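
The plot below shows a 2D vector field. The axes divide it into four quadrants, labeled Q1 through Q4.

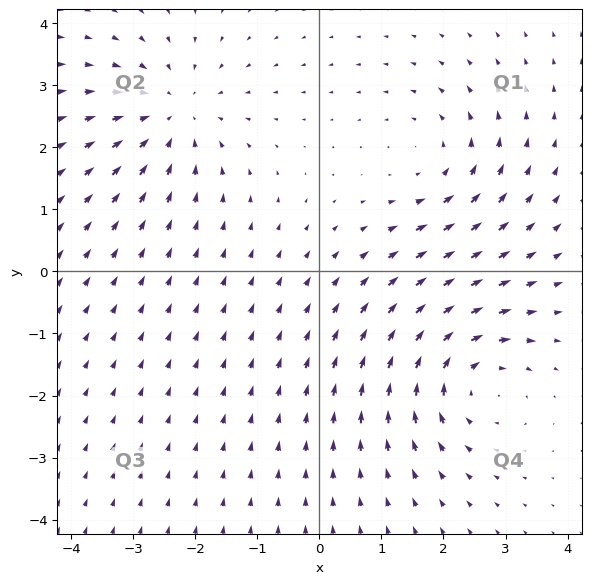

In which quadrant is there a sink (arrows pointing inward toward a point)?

Q2

The sink sits at approximately (-2.4, 2.5), which lies in quadrant Q2. The divergence there is about -4, negative as expected for a sink.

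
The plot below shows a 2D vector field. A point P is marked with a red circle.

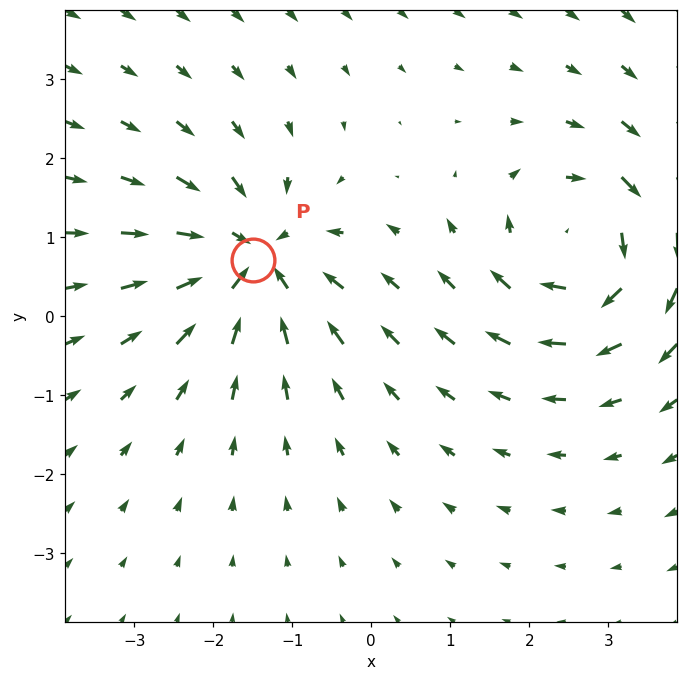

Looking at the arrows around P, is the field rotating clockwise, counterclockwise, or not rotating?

Near P at (-1.5, 0.7) the arrows show no circulation. The curl there is ≈0.

not rotating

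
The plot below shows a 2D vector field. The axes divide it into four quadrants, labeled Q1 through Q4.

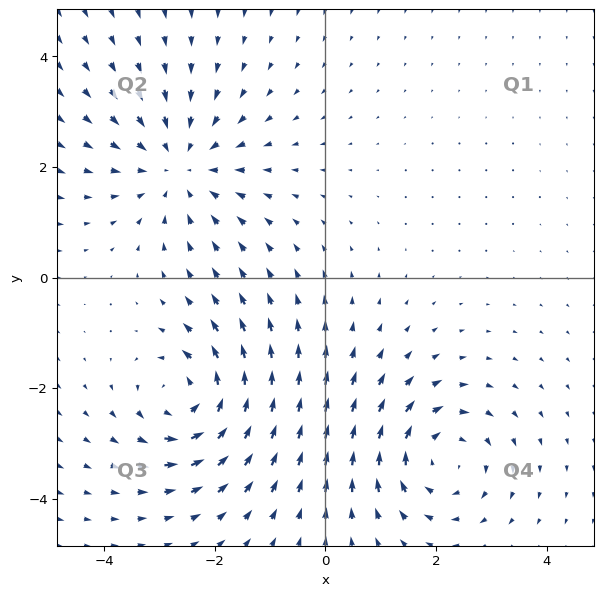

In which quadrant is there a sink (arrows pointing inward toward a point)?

Q2

The sink sits at approximately (-2.6, 2.0), which lies in quadrant Q2. The divergence there is about -4, negative as expected for a sink.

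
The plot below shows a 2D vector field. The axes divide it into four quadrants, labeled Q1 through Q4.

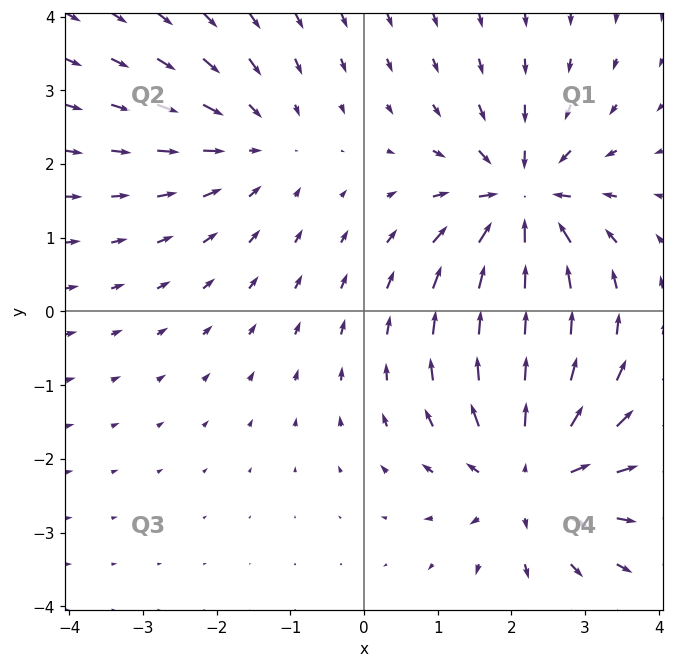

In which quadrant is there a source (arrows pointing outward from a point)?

Q4

The source sits at approximately (2.3, -2.2), which lies in quadrant Q4. The divergence there is about +5, positive as expected for a source.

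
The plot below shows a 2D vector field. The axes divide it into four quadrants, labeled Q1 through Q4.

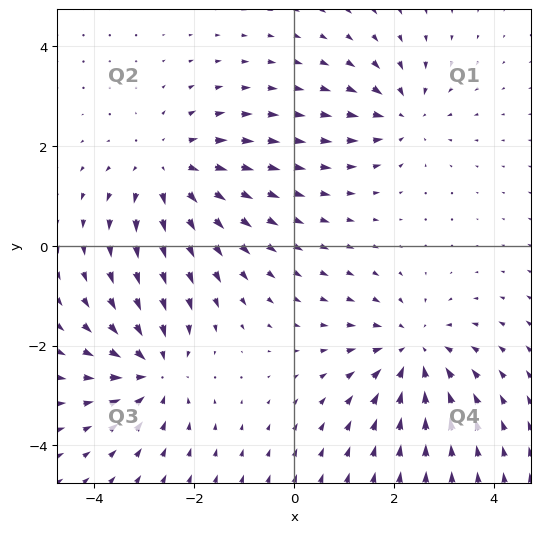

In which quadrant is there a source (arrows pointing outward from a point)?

Q2

The source sits at approximately (-2.5, 1.5), which lies in quadrant Q2. The divergence there is about +3, positive as expected for a source.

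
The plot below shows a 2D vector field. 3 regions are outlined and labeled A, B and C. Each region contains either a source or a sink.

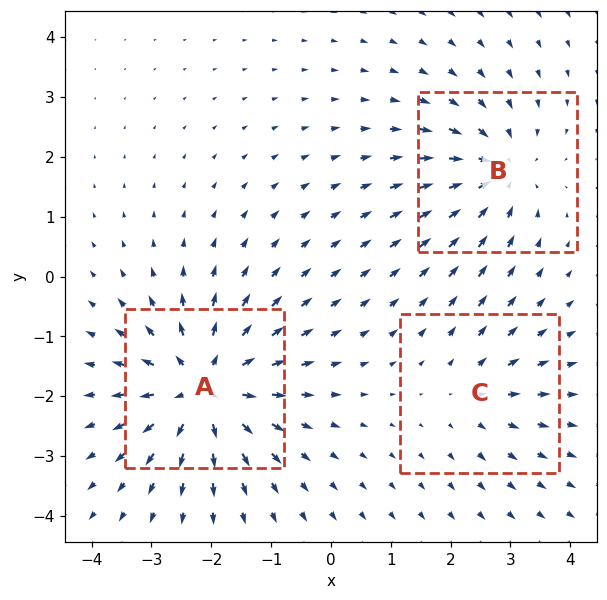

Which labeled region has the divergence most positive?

A

Divergence at each region's feature centre — A: about +5, B: about -4, C: about +2. Region A is most positive.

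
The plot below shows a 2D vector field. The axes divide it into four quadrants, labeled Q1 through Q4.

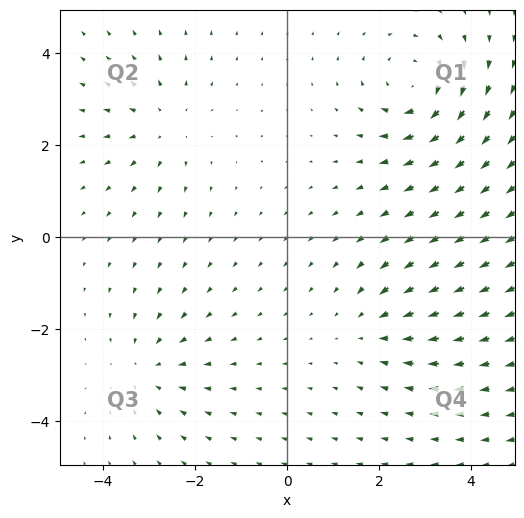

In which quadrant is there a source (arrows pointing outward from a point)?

The source sits at approximately (-2.7, 2.5), which lies in quadrant Q2. The divergence there is about +3, positive as expected for a source.

Q2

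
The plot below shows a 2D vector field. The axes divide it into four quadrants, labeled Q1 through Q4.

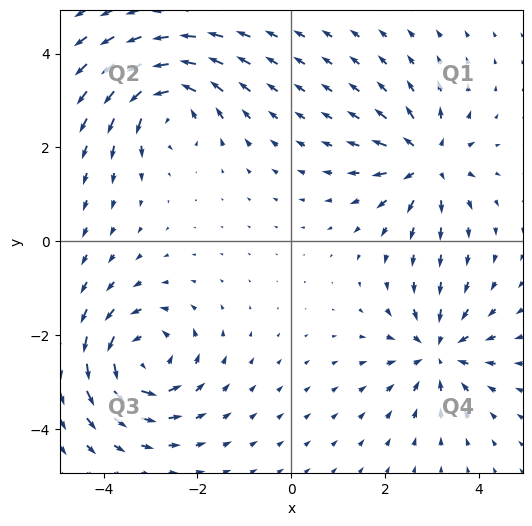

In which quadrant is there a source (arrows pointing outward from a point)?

The source sits at approximately (2.9, 1.7), which lies in quadrant Q1. The divergence there is about +4, positive as expected for a source.

Q1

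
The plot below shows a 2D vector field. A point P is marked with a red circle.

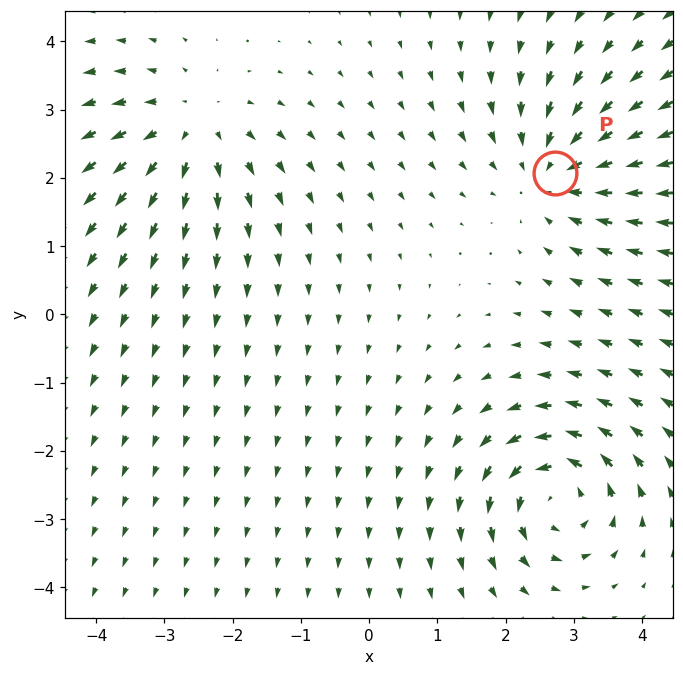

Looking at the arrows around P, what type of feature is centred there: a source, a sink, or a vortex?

At P (2.7, 2.1) the arrows converge inward. Divergence about -4, curl ≈0 — negative divergence with near-zero curl is a sink.

sink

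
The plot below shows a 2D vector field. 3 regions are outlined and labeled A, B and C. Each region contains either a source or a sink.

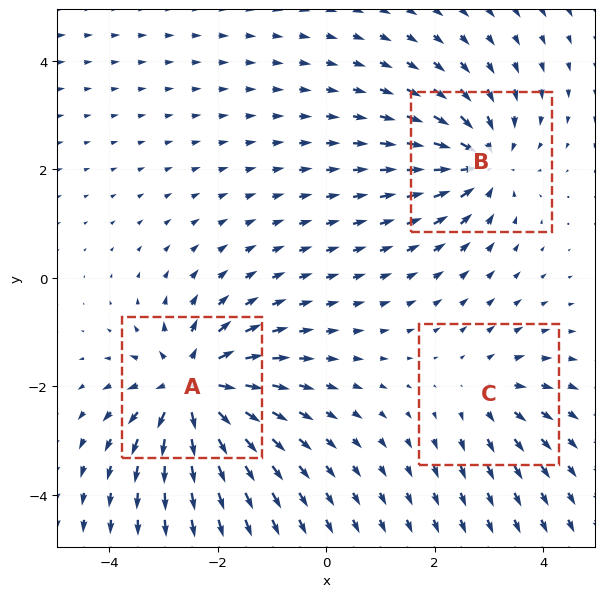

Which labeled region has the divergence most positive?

Divergence at each region's feature centre — A: about +6, B: about -4, C: about +2. Region A is most positive.

A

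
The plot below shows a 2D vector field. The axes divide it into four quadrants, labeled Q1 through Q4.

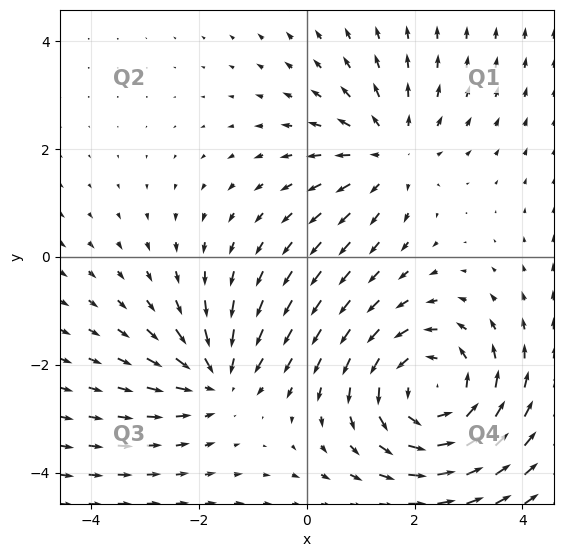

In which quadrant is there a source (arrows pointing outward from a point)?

The source sits at approximately (1.5, 1.9), which lies in quadrant Q1. The divergence there is about +3, positive as expected for a source.

Q1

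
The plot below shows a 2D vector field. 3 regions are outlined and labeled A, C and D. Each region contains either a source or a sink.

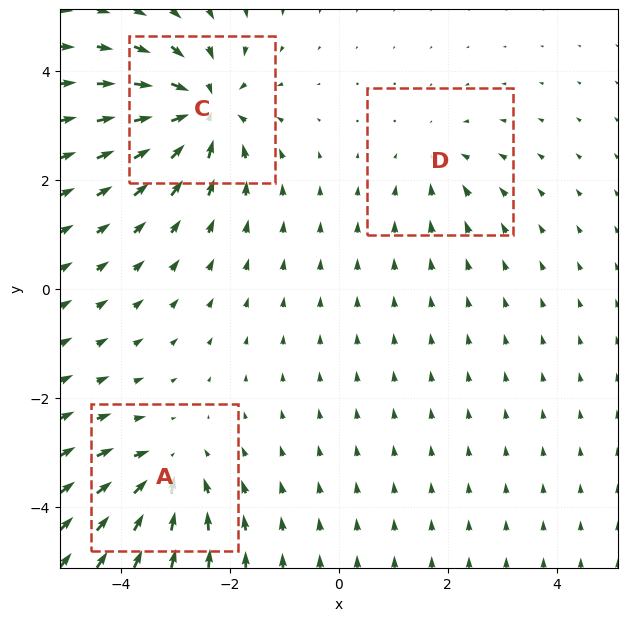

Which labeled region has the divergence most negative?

C

Divergence at each region's feature centre — A: about -4, C: about -5, D: about -2. Region C is most negative.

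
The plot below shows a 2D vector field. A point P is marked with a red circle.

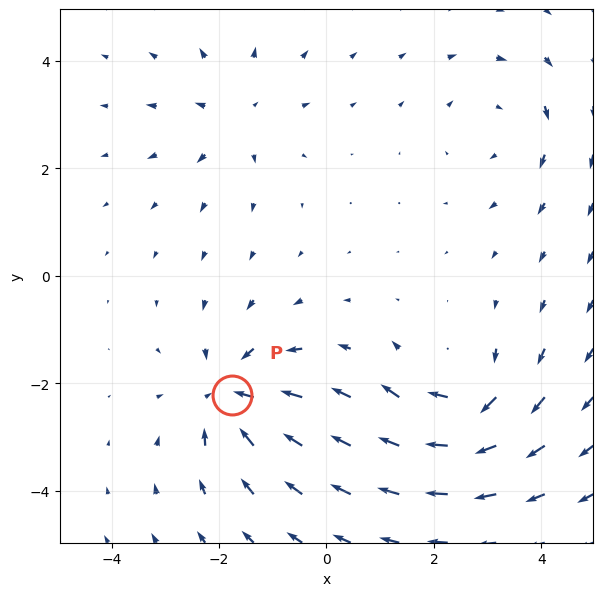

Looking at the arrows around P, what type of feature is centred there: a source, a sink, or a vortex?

At P (-1.8, -2.2) the arrows converge inward. Divergence about -5, curl ≈0 — negative divergence with near-zero curl is a sink.

sink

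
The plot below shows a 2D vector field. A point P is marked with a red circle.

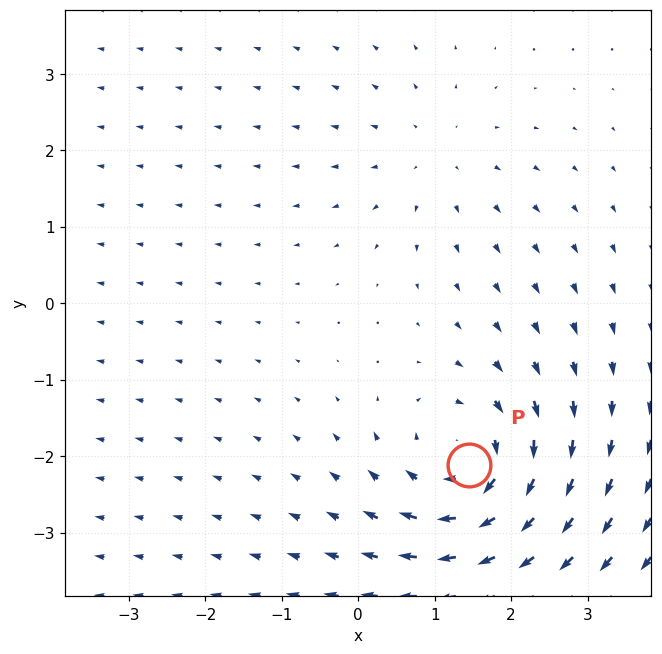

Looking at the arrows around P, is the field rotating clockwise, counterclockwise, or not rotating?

Near P at (1.5, -2.1) the arrows circulate clockwise. The curl (z-component) there is about -6; negative curl means clockwise rotation.

clockwise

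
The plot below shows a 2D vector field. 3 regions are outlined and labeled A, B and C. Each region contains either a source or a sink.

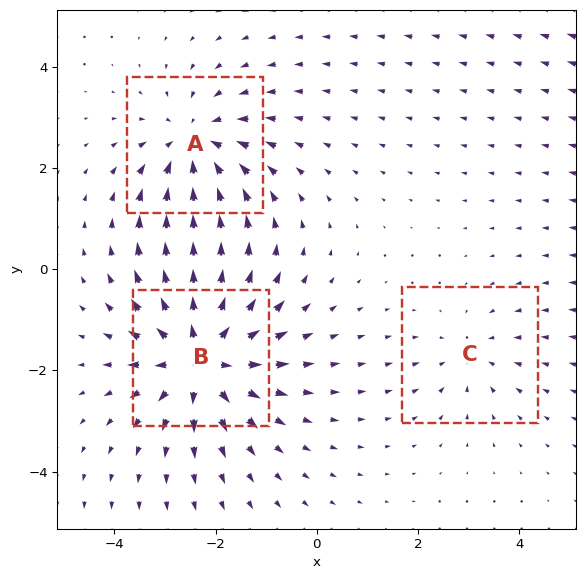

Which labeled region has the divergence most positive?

Divergence at each region's feature centre — A: about -3, B: about +5, C: about -2. Region B is most positive.

B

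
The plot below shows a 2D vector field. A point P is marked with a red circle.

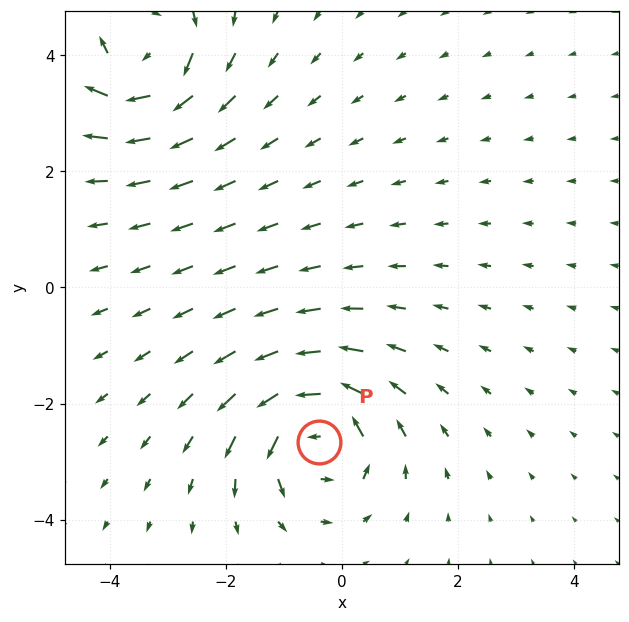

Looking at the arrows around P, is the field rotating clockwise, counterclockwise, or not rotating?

counterclockwise

Near P at (-0.4, -2.7) the arrows circulate counterclockwise. The curl (z-component) there is about +6; positive curl means counterclockwise rotation.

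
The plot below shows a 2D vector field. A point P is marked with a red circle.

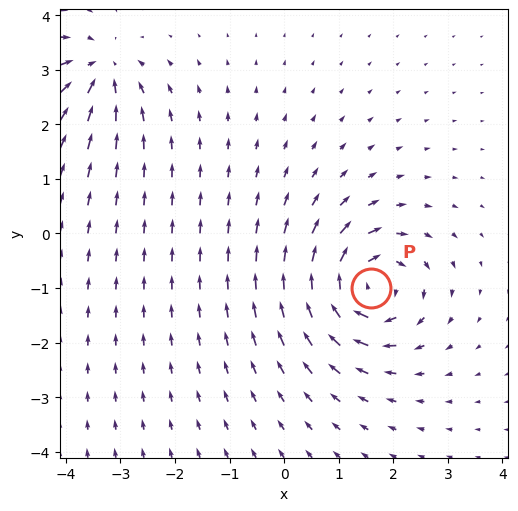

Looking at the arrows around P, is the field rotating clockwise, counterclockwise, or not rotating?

clockwise

Near P at (1.6, -1.0) the arrows circulate clockwise. The curl (z-component) there is about -7; negative curl means clockwise rotation.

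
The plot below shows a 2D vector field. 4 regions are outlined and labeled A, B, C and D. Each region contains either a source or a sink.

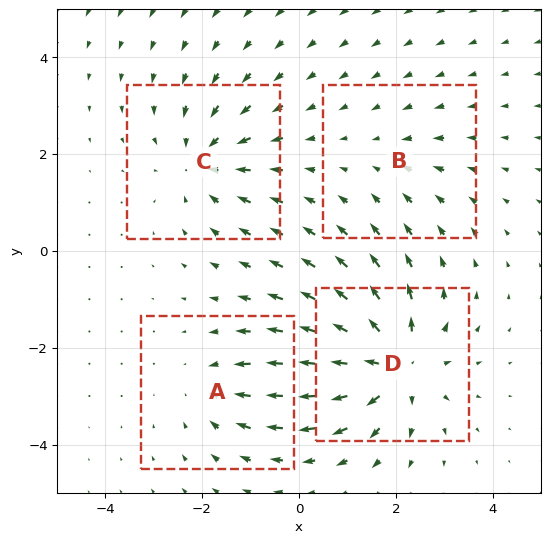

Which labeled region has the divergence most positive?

Divergence at each region's feature centre — A: about -3, B: about -2, C: about -4, D: about +6. Region D is most positive.

D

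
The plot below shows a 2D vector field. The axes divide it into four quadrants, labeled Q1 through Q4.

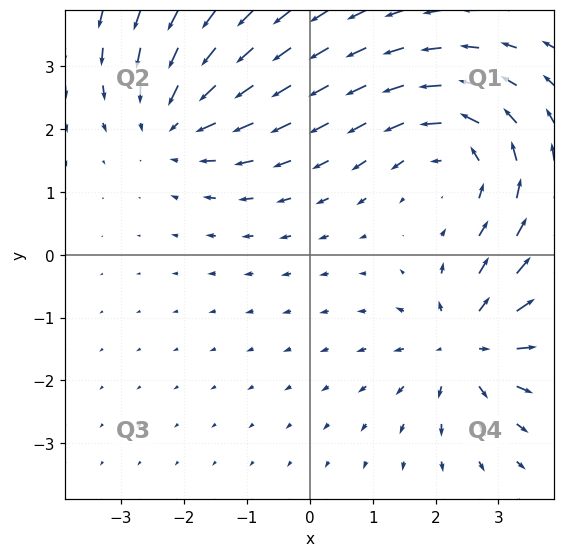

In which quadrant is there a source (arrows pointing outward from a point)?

The source sits at approximately (2.5, -1.4), which lies in quadrant Q4. The divergence there is about +3, positive as expected for a source.

Q4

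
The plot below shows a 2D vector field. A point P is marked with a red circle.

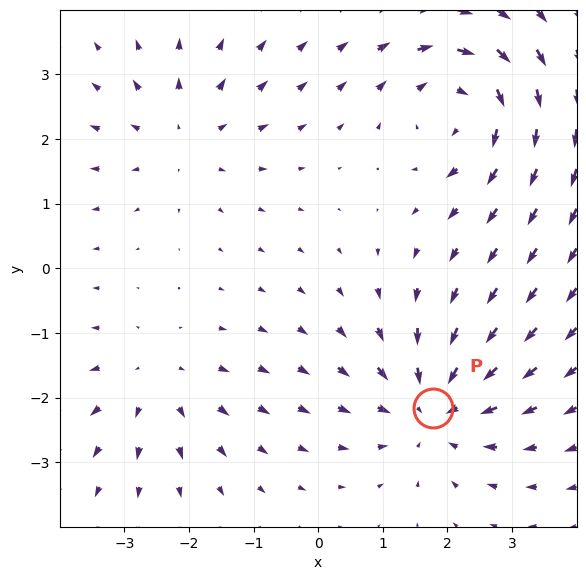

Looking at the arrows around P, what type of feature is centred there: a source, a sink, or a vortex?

sink

At P (1.8, -2.2) the arrows converge inward. Divergence about -5, curl ≈0 — negative divergence with near-zero curl is a sink.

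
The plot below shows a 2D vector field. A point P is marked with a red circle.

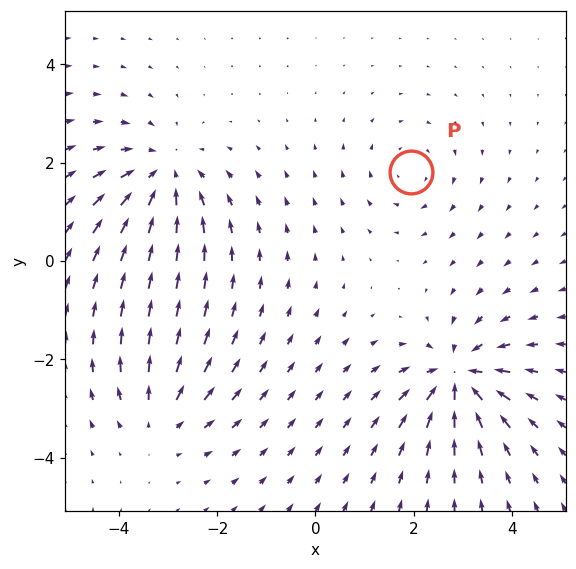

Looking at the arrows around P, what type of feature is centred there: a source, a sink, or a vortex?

At P (1.9, 1.8) the arrows circulate clockwise. Divergence ≈0, curl about -3 — near-zero divergence with nonzero curl is a vortex.

vortex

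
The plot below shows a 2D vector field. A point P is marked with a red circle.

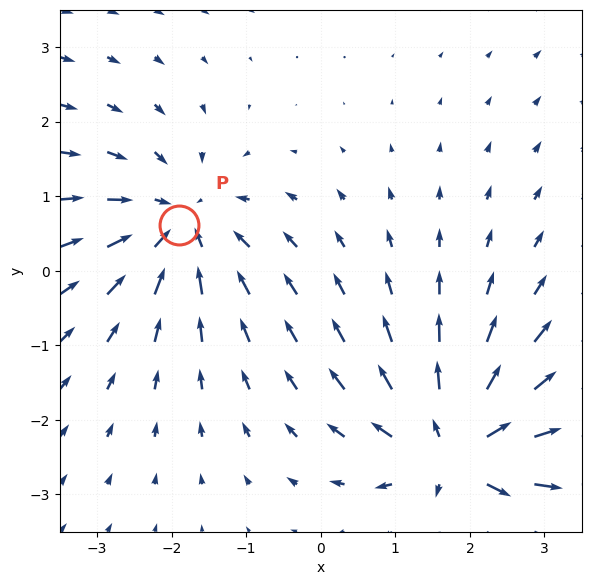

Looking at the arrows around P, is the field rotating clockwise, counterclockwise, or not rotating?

Near P at (-1.9, 0.6) the arrows show no circulation. The curl there is ≈0.

not rotating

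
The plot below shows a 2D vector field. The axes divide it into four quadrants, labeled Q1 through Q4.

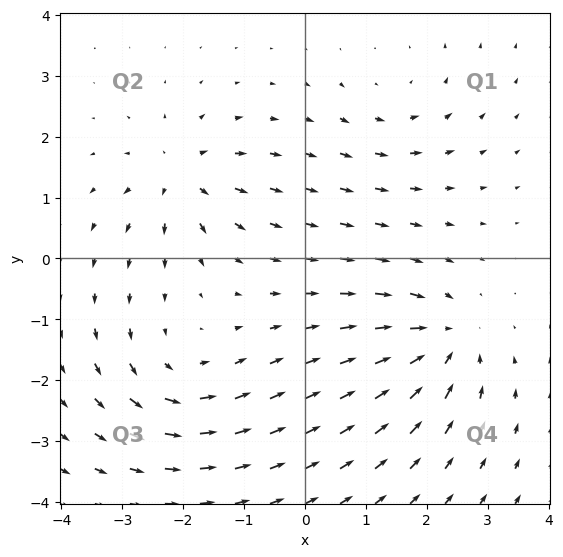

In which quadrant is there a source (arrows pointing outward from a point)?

Q2

The source sits at approximately (-2.0, 1.3), which lies in quadrant Q2. The divergence there is about +5, positive as expected for a source.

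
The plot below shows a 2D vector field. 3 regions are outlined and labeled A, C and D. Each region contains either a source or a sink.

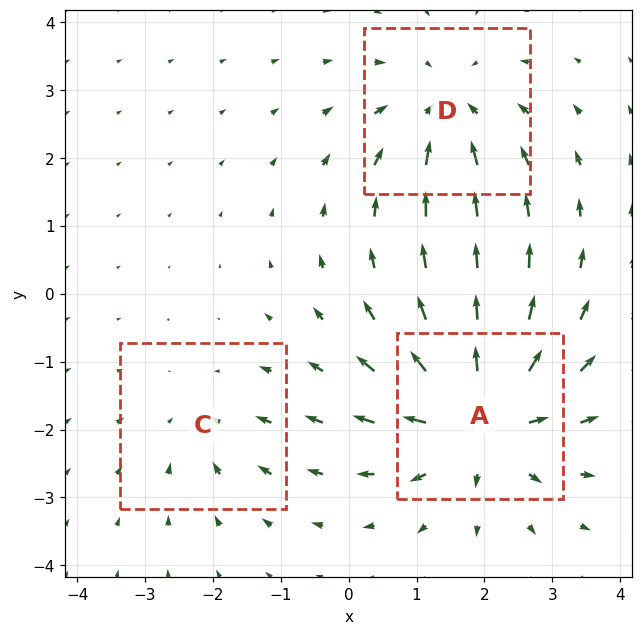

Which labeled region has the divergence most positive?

Divergence at each region's feature centre — A: about +5, C: about -2, D: about -3. Region A is most positive.

A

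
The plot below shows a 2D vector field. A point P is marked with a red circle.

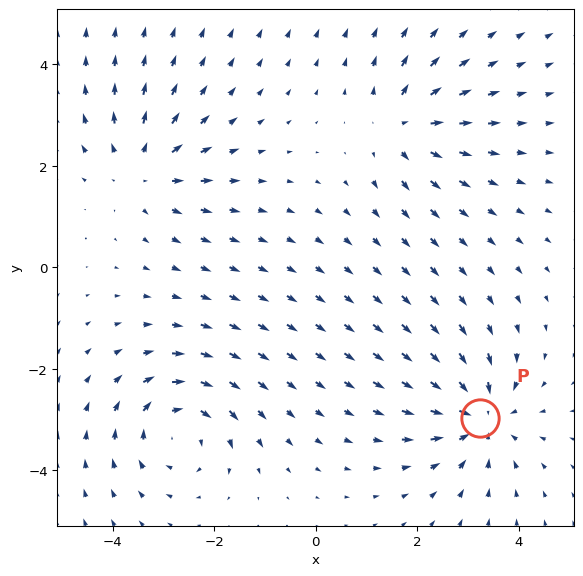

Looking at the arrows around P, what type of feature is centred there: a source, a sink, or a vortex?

At P (3.2, -3.0) the arrows converge inward. Divergence about -6, curl ≈0 — negative divergence with near-zero curl is a sink.

sink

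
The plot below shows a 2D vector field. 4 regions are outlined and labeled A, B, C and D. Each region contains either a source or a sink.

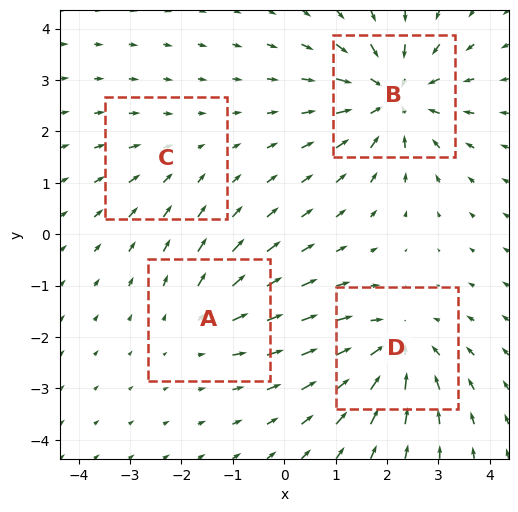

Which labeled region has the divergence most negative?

Divergence at each region's feature centre — A: about +3, B: about -6, C: about -2, D: about -5. Region B is most negative.

B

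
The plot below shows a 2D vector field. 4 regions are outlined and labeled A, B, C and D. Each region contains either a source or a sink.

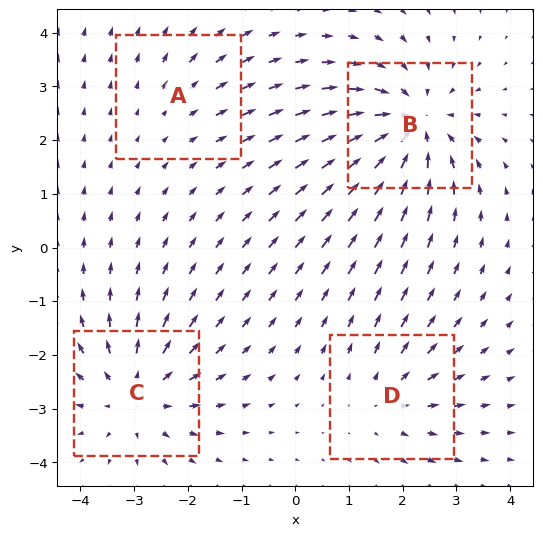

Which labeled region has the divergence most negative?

B

Divergence at each region's feature centre — A: about +2, B: about -6, C: about +5, D: about +3. Region B is most negative.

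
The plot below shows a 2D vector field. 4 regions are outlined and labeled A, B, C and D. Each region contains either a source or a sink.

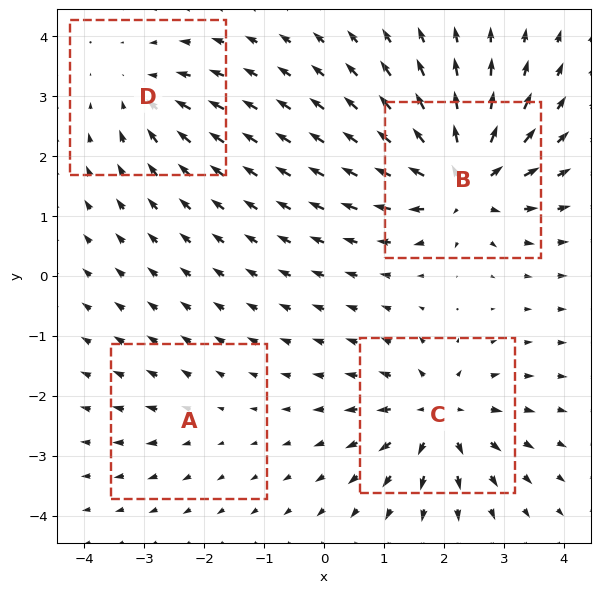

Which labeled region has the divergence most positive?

Divergence at each region's feature centre — A: about +2, B: about +9, C: about +7, D: about -4. Region B is most positive.

B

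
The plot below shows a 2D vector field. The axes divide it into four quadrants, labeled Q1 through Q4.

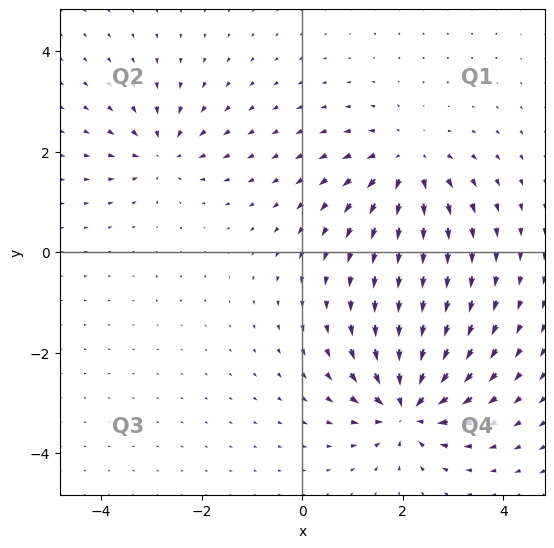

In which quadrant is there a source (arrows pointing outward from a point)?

Q1

The source sits at approximately (2.1, 1.8), which lies in quadrant Q1. The divergence there is about +4, positive as expected for a source.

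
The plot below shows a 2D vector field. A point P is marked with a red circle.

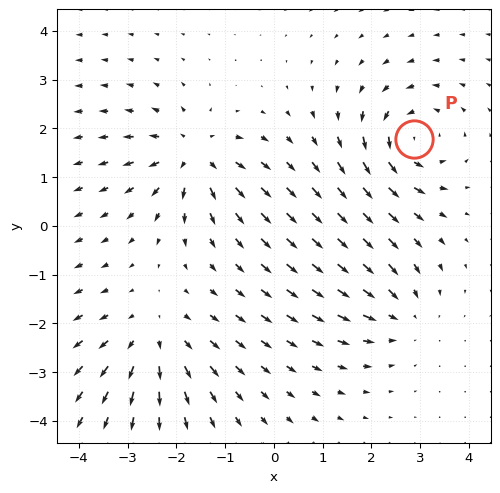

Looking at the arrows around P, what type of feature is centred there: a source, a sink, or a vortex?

vortex

At P (2.9, 1.8) the arrows circulate counterclockwise. Divergence ≈0, curl about +6 — near-zero divergence with nonzero curl is a vortex.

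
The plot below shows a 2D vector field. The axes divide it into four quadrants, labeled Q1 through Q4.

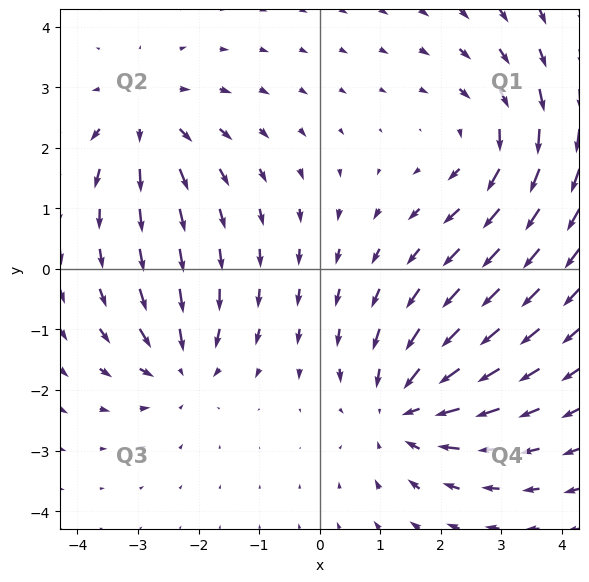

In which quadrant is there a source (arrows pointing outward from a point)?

The source sits at approximately (-2.9, 2.5), which lies in quadrant Q2. The divergence there is about +4, positive as expected for a source.

Q2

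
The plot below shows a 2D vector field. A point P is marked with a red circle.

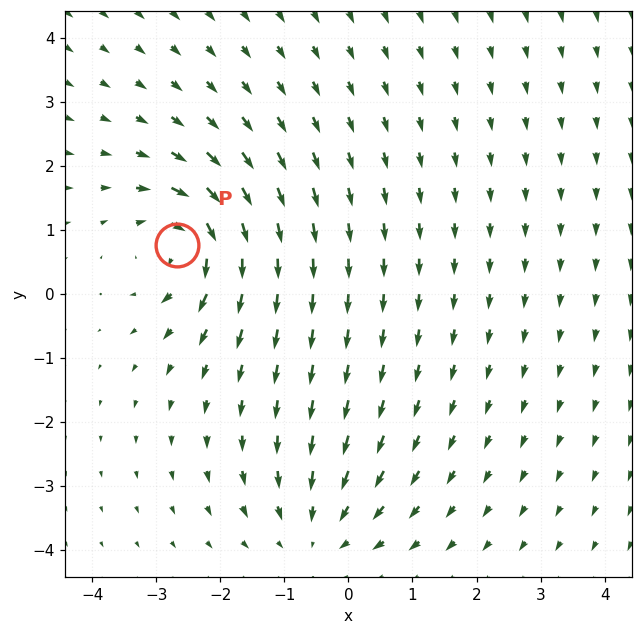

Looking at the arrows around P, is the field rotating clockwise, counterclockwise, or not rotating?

Near P at (-2.7, 0.8) the arrows circulate clockwise. The curl (z-component) there is about -4; negative curl means clockwise rotation.

clockwise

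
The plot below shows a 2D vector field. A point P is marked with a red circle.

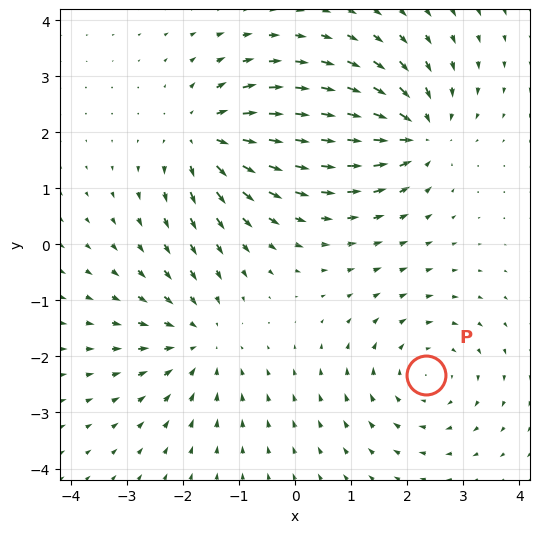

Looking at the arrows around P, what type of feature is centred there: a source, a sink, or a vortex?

At P (2.3, -2.3) the arrows circulate clockwise. Divergence ≈0, curl about -3 — near-zero divergence with nonzero curl is a vortex.

vortex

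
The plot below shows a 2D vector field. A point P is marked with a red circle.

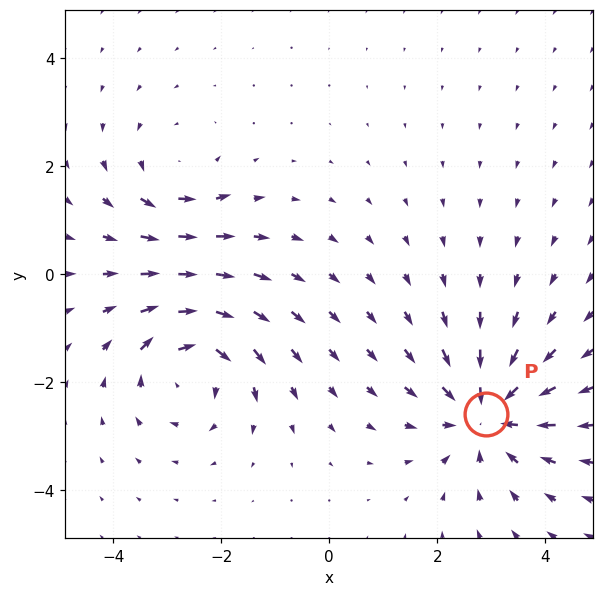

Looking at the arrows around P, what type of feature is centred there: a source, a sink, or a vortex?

At P (2.9, -2.6) the arrows converge inward. Divergence about -5, curl ≈0 — negative divergence with near-zero curl is a sink.

sink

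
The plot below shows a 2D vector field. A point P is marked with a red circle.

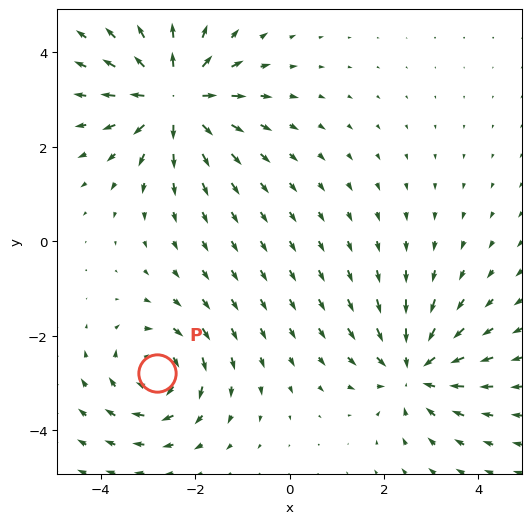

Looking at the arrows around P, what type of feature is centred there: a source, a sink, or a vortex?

vortex

At P (-2.8, -2.8) the arrows circulate clockwise. Divergence ≈0, curl about -4 — near-zero divergence with nonzero curl is a vortex.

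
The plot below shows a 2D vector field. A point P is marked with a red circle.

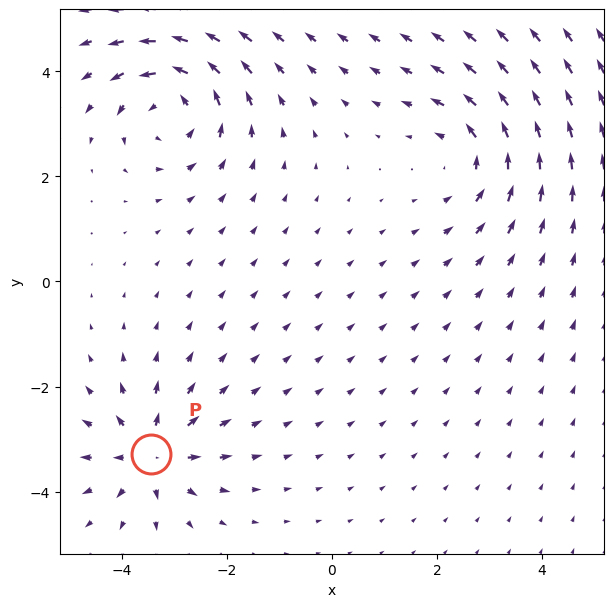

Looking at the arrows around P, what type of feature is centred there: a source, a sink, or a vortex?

source

At P (-3.4, -3.3) the arrows spread outward. Divergence about +5, curl ≈0 — positive divergence with near-zero curl is a source.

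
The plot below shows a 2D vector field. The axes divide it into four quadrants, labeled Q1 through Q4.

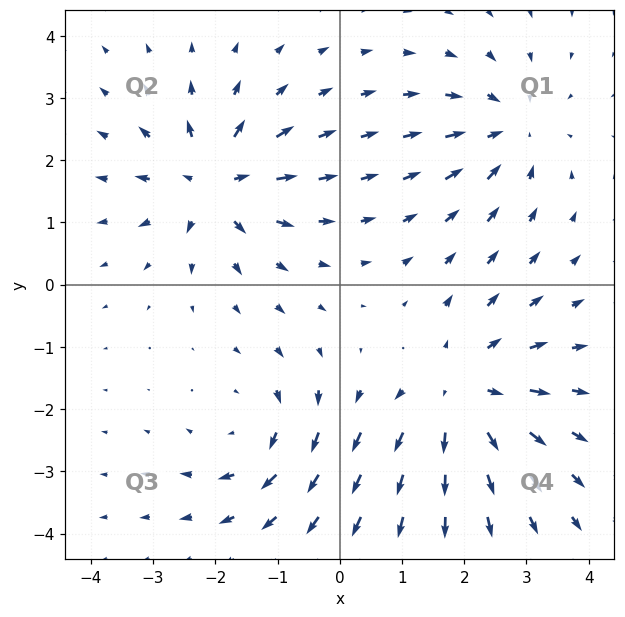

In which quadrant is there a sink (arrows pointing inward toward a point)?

Q1

The sink sits at approximately (2.7, 2.5), which lies in quadrant Q1. The divergence there is about -4, negative as expected for a sink.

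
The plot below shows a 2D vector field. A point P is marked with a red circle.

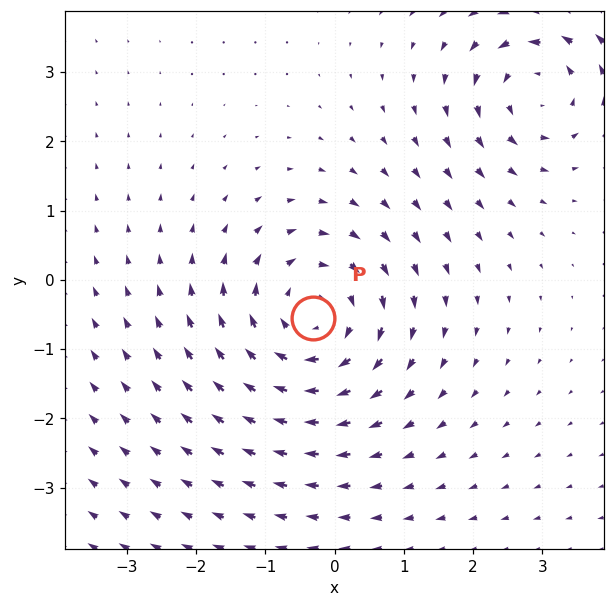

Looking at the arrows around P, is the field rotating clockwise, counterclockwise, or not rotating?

Near P at (-0.3, -0.5) the arrows circulate clockwise. The curl (z-component) there is about -4; negative curl means clockwise rotation.

clockwise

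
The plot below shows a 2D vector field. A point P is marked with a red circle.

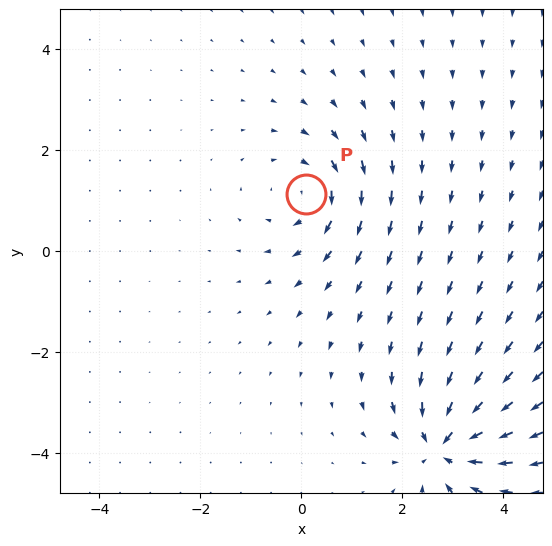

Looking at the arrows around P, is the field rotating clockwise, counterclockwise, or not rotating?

Near P at (0.1, 1.1) the arrows circulate clockwise. The curl (z-component) there is about -4; negative curl means clockwise rotation.

clockwise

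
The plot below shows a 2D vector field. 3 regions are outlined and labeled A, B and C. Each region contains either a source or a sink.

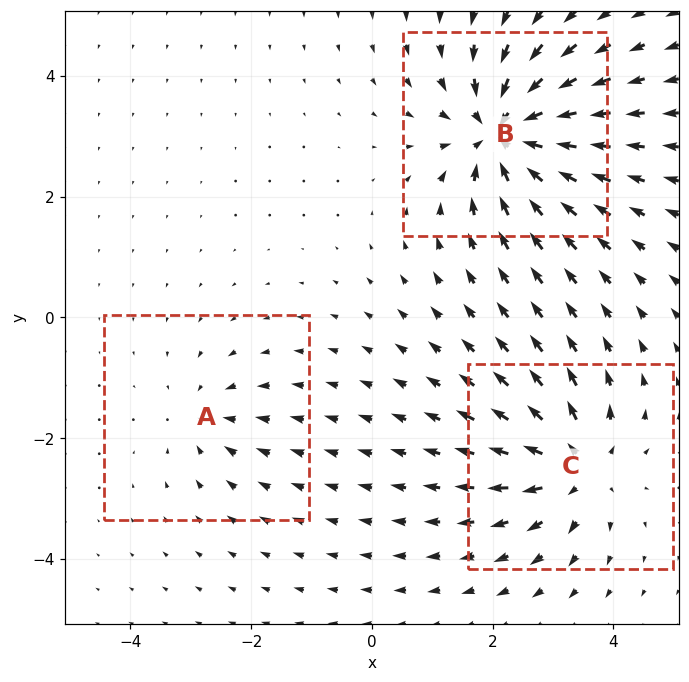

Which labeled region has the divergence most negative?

B

Divergence at each region's feature centre — A: about -2, B: about -6, C: about +4. Region B is most negative.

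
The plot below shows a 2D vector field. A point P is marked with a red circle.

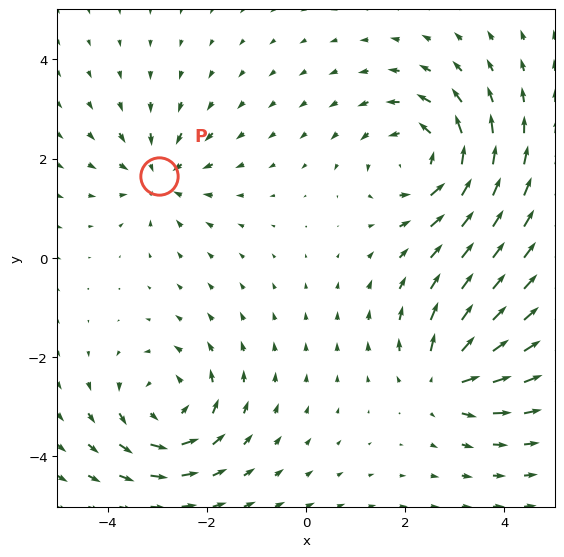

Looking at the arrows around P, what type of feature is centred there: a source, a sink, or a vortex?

sink

At P (-3.0, 1.7) the arrows converge inward. Divergence about -4, curl ≈0 — negative divergence with near-zero curl is a sink.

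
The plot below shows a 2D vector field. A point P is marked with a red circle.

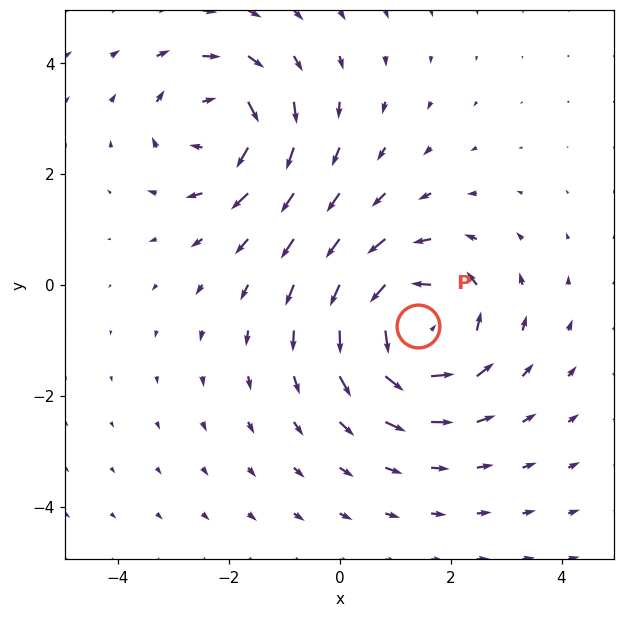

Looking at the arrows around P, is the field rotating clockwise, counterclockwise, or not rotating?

counterclockwise

Near P at (1.4, -0.8) the arrows circulate counterclockwise. The curl (z-component) there is about +4; positive curl means counterclockwise rotation.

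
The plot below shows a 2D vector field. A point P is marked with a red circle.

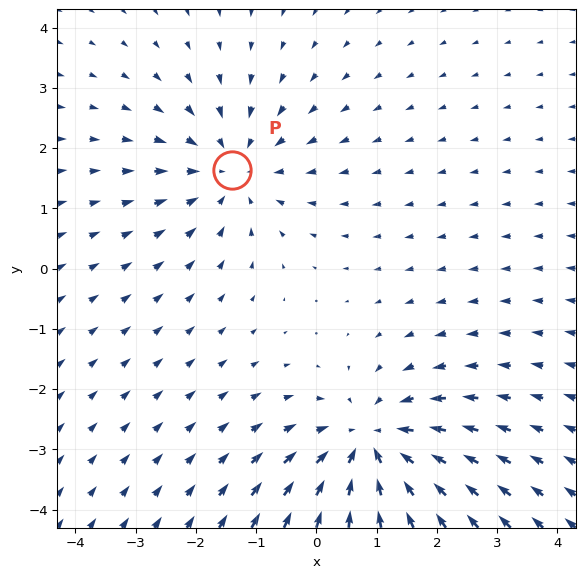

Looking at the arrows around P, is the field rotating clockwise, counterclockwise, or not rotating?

Near P at (-1.4, 1.6) the arrows show no circulation. The curl there is ≈0.

not rotating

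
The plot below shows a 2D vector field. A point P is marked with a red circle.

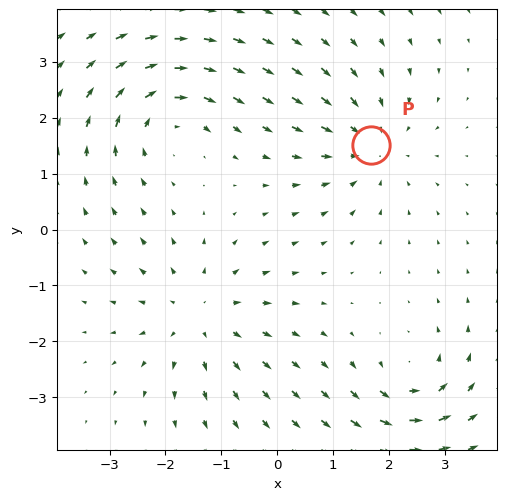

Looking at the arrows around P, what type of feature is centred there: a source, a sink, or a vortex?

At P (1.7, 1.5) the arrows converge inward. Divergence about -3, curl ≈0 — negative divergence with near-zero curl is a sink.

sink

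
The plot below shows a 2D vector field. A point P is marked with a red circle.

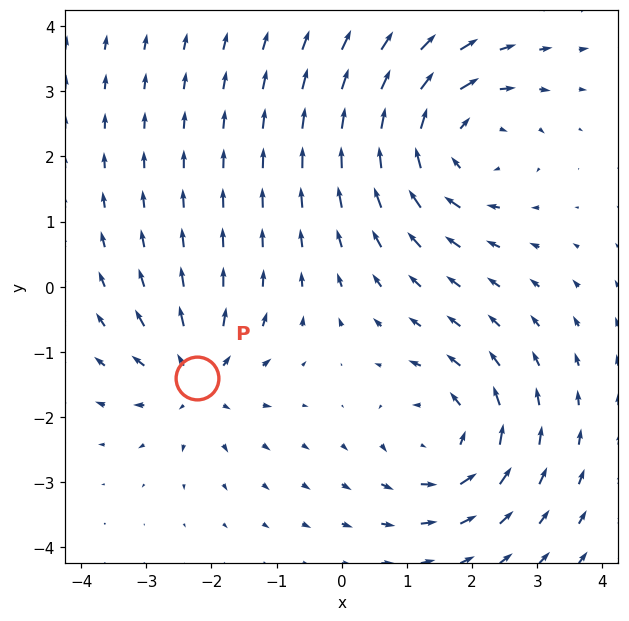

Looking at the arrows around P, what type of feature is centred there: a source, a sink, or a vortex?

At P (-2.2, -1.4) the arrows spread outward. Divergence about +4, curl ≈0 — positive divergence with near-zero curl is a source.

source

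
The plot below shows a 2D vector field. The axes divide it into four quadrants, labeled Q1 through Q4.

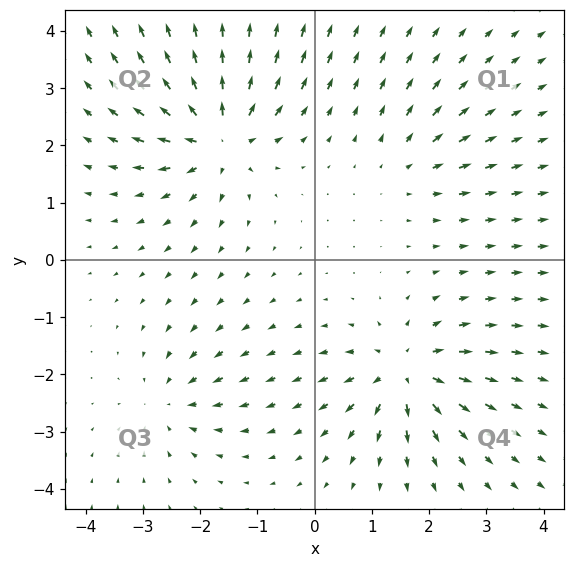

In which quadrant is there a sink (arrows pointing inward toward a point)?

The sink sits at approximately (-2.5, -2.5), which lies in quadrant Q3. The divergence there is about -4, negative as expected for a sink.

Q3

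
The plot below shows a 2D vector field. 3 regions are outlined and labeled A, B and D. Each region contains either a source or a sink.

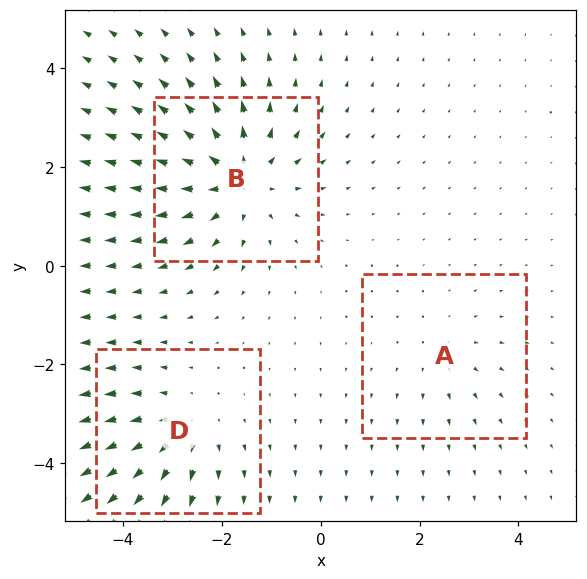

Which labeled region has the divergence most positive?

B

Divergence at each region's feature centre — A: about +2, B: about +5, D: about +3. Region B is most positive.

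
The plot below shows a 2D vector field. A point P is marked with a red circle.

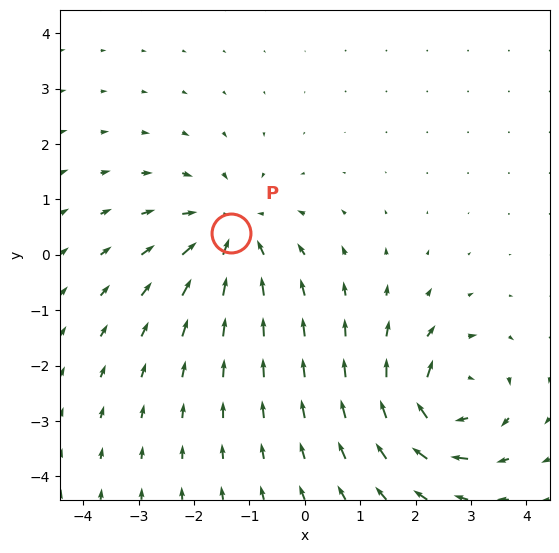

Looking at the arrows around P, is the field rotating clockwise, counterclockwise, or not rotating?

Near P at (-1.3, 0.4) the arrows show no circulation. The curl there is ≈0.

not rotating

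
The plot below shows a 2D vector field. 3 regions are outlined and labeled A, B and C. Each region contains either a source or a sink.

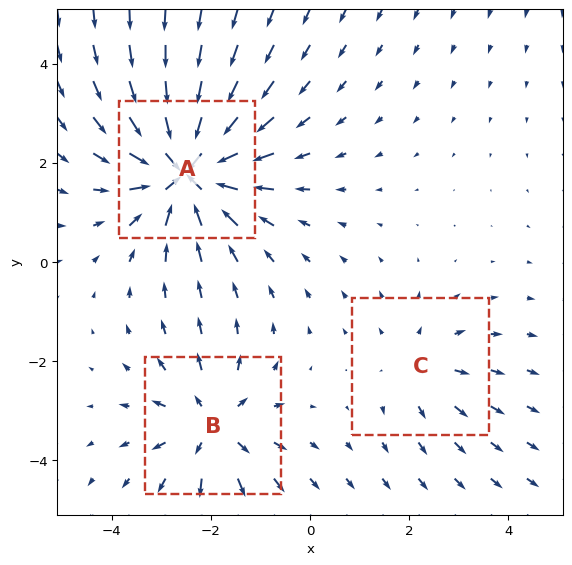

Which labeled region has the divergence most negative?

A

Divergence at each region's feature centre — A: about -6, B: about +3, C: about +2. Region A is most negative.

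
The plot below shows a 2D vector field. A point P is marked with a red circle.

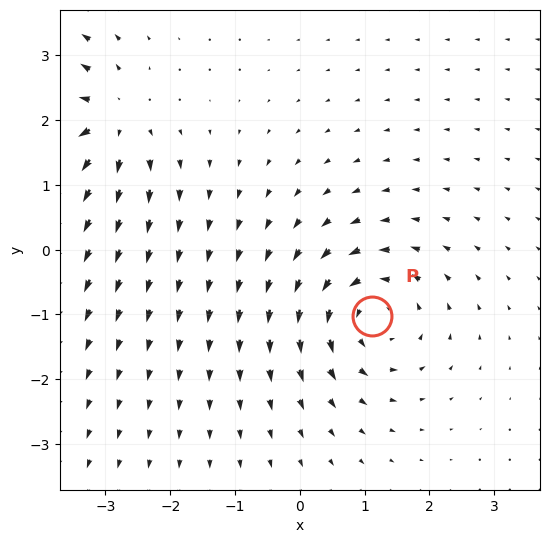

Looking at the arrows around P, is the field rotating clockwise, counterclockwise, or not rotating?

counterclockwise

Near P at (1.1, -1.0) the arrows circulate counterclockwise. The curl (z-component) there is about +6; positive curl means counterclockwise rotation.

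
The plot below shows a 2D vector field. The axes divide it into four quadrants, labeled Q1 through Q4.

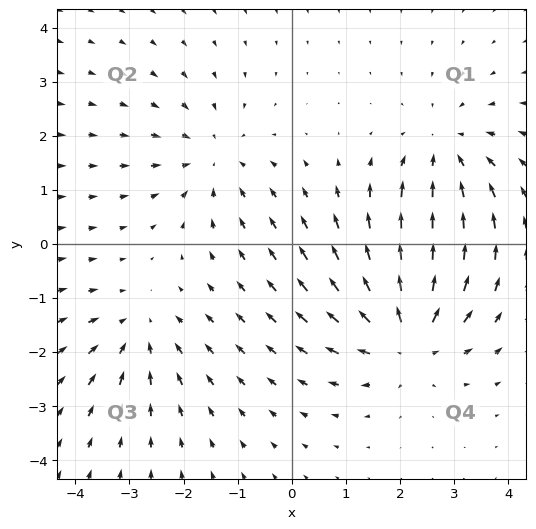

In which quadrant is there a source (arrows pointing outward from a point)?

Q4

The source sits at approximately (2.1, -1.7), which lies in quadrant Q4. The divergence there is about +5, positive as expected for a source.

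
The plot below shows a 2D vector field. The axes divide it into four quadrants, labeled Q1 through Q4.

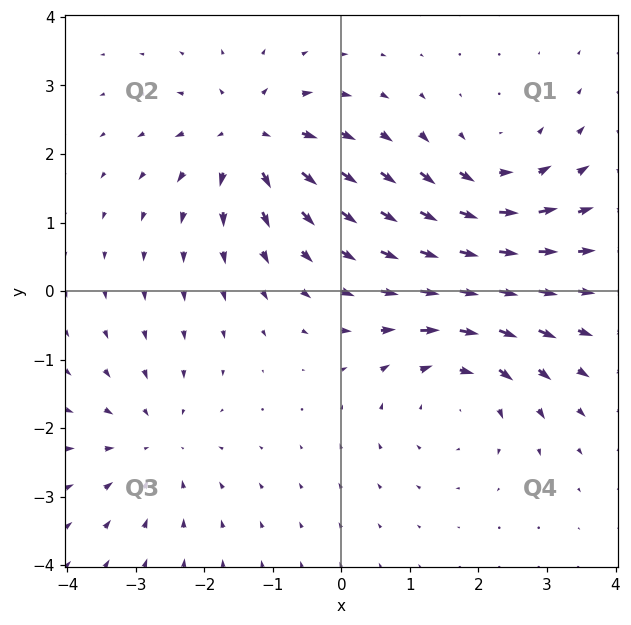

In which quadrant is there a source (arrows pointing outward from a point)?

The source sits at approximately (-1.3, 2.2), which lies in quadrant Q2. The divergence there is about +4, positive as expected for a source.

Q2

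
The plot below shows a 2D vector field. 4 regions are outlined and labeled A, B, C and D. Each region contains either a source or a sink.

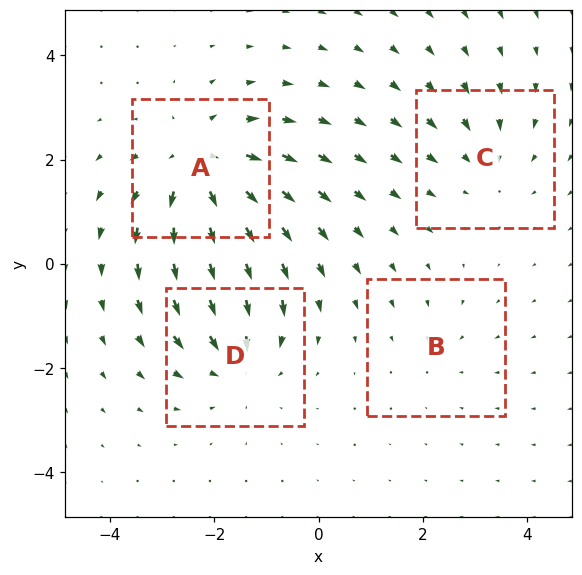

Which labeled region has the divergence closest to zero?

B

Divergence at each region's feature centre — A: about +6, B: about -2, C: about -3, D: about -4. Region B is closest to zero.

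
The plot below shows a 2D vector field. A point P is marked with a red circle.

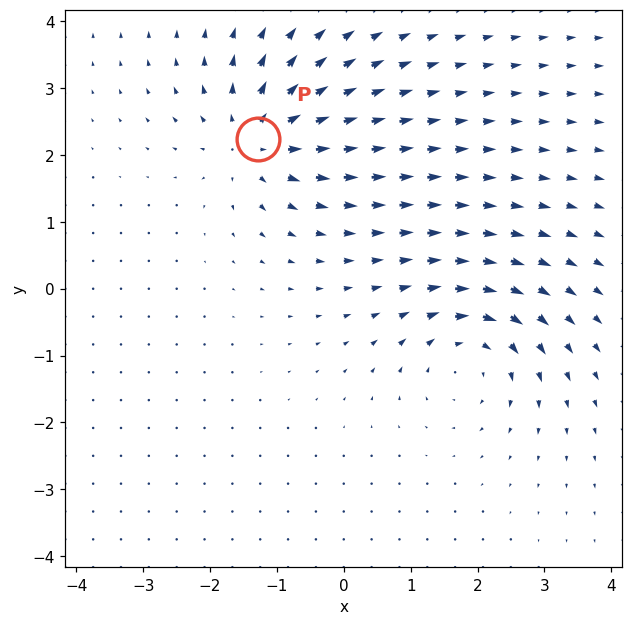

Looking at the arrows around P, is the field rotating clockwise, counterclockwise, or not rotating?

Near P at (-1.3, 2.2) the arrows show no circulation. The curl there is ≈0.

not rotating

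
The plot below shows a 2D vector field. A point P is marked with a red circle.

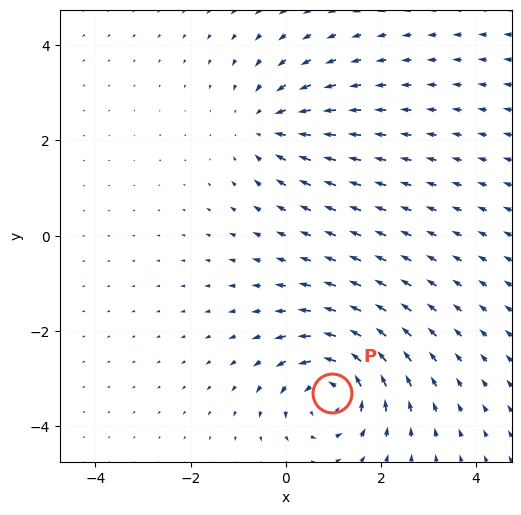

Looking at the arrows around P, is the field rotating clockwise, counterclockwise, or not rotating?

counterclockwise

Near P at (1.0, -3.3) the arrows circulate counterclockwise. The curl (z-component) there is about +6; positive curl means counterclockwise rotation.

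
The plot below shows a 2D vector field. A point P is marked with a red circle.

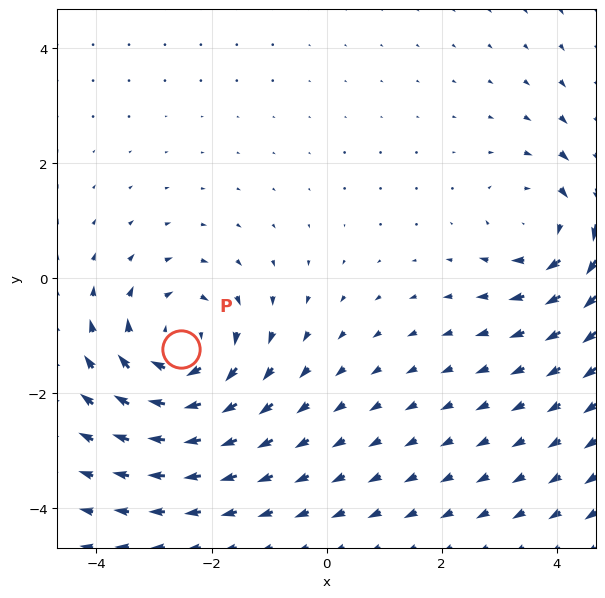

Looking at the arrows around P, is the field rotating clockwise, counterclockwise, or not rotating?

clockwise

Near P at (-2.5, -1.2) the arrows circulate clockwise. The curl (z-component) there is about -4; negative curl means clockwise rotation.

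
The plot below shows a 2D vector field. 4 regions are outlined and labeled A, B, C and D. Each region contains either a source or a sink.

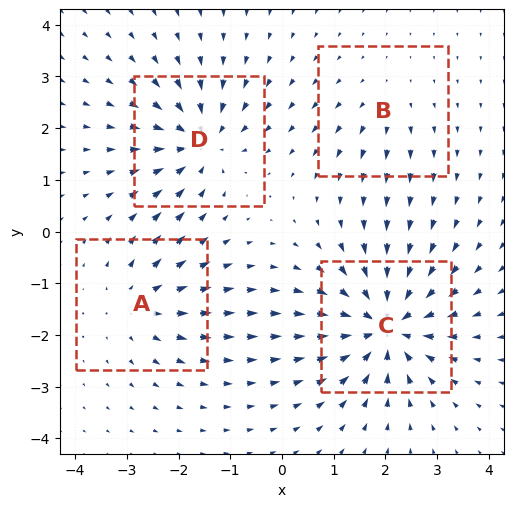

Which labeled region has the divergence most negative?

Divergence at each region's feature centre — A: about +4, B: about +2, C: about -8, D: about -6. Region C is most negative.

C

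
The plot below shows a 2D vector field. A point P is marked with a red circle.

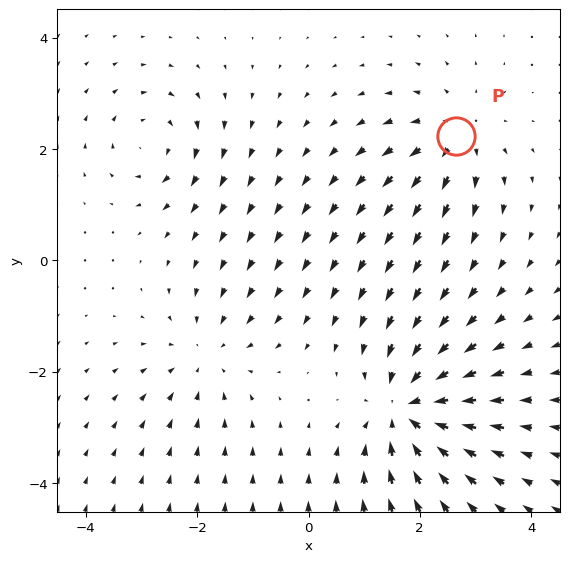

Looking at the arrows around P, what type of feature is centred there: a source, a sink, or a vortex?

source

At P (2.7, 2.2) the arrows spread outward. Divergence about +4, curl ≈0 — positive divergence with near-zero curl is a source.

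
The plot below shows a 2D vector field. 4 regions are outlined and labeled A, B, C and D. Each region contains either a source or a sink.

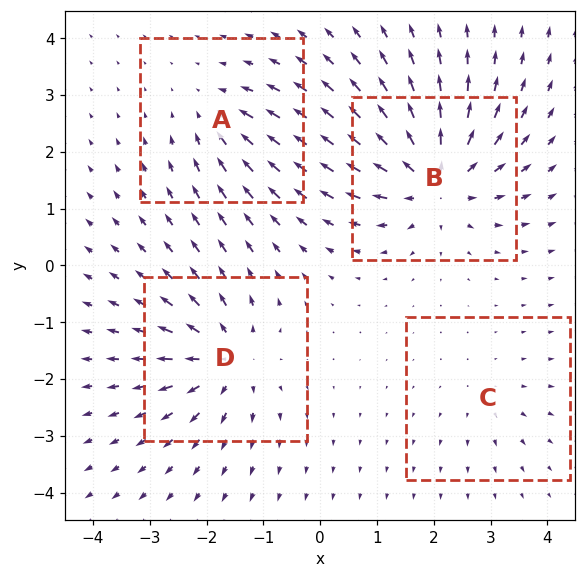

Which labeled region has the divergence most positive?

Divergence at each region's feature centre — A: about -4, B: about +8, C: about +2, D: about +6. Region B is most positive.

B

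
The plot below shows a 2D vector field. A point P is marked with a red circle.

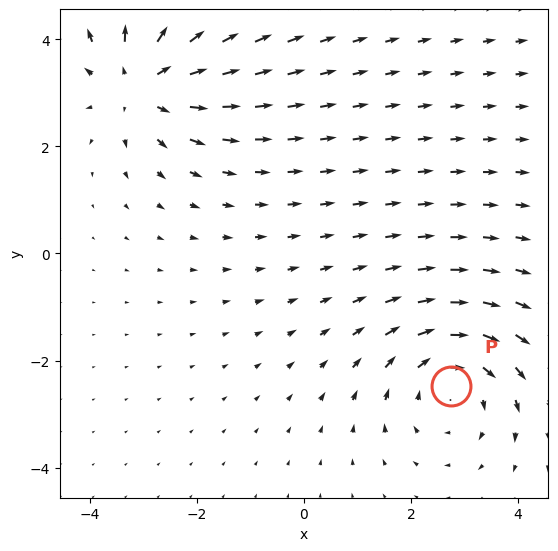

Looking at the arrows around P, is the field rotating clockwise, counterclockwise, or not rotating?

Near P at (2.7, -2.5) the arrows circulate clockwise. The curl (z-component) there is about -4; negative curl means clockwise rotation.

clockwise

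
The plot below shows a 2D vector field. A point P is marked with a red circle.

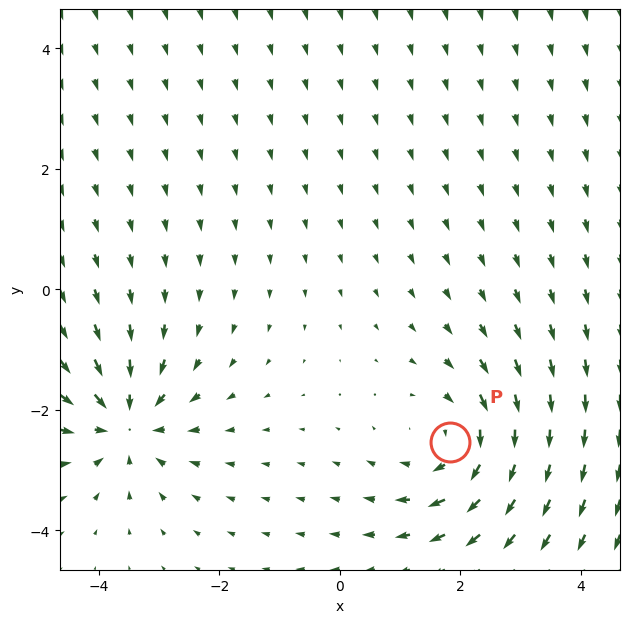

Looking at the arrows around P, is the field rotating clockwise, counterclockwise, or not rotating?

clockwise

Near P at (1.8, -2.5) the arrows circulate clockwise. The curl (z-component) there is about -2; negative curl means clockwise rotation.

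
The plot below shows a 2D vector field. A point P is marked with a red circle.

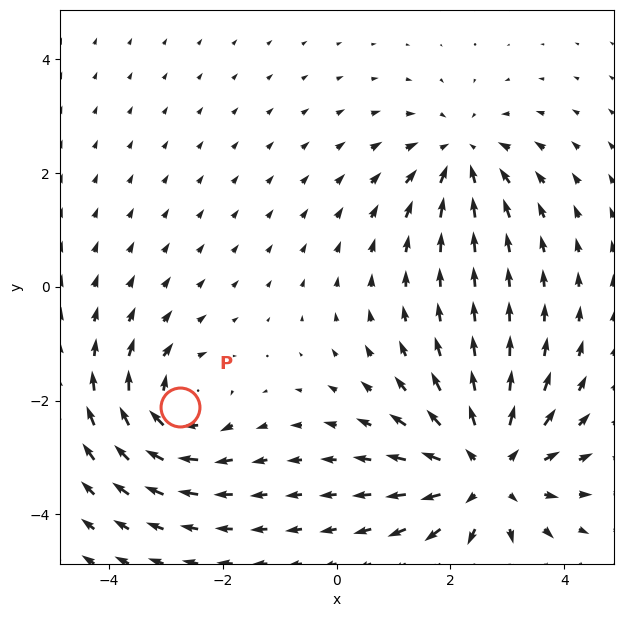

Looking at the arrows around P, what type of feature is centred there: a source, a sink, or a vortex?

At P (-2.7, -2.1) the arrows circulate clockwise. Divergence ≈0, curl about -4 — near-zero divergence with nonzero curl is a vortex.

vortex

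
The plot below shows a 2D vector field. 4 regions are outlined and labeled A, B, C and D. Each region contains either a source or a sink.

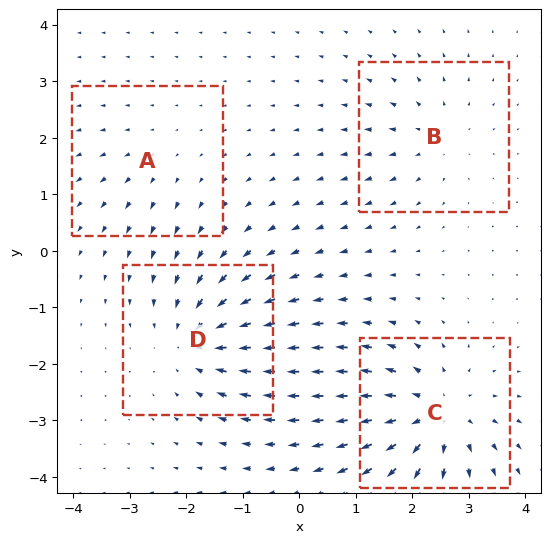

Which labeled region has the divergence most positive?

C

Divergence at each region's feature centre — A: about +2, B: about +4, C: about +7, D: about -5. Region C is most positive.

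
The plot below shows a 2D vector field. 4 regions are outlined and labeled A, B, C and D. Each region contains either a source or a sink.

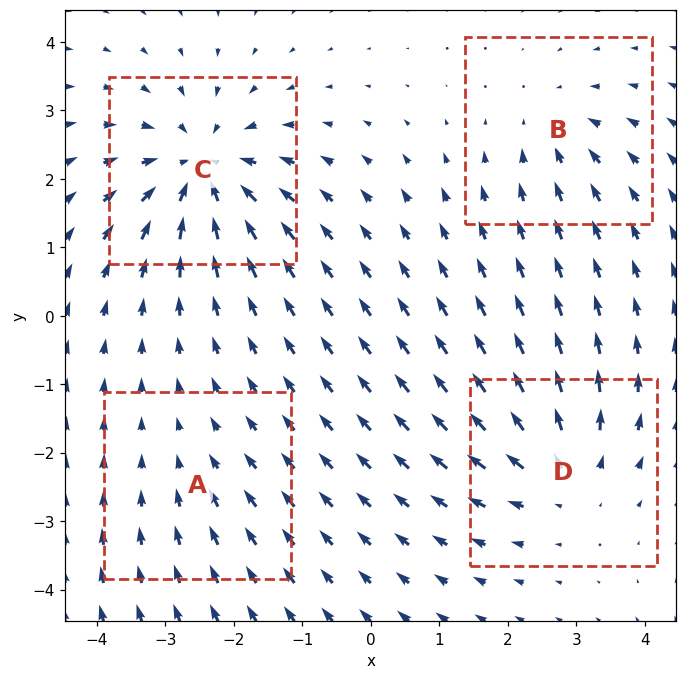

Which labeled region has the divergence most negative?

C

Divergence at each region's feature centre — A: about -2, B: about -4, C: about -7, D: about +5. Region C is most negative.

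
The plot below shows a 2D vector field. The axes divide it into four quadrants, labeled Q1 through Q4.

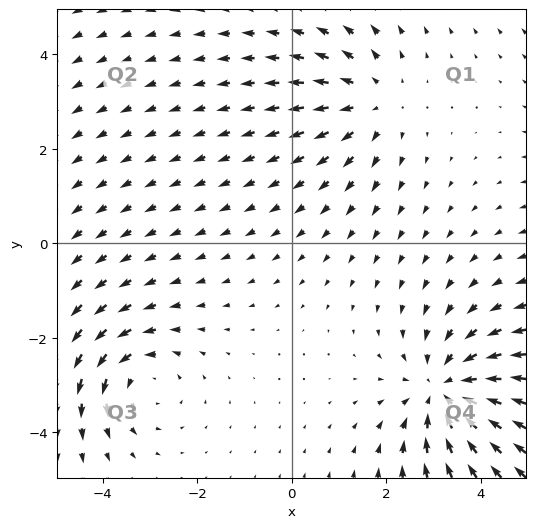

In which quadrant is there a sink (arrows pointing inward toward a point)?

Q4

The sink sits at approximately (3.3, -3.1), which lies in quadrant Q4. The divergence there is about -4, negative as expected for a sink.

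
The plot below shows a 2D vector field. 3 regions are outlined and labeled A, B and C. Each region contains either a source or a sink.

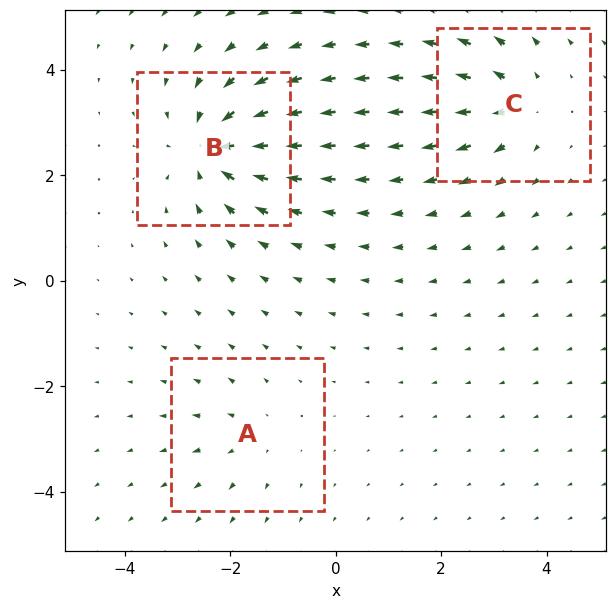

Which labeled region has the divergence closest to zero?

A

Divergence at each region's feature centre — A: about +2, B: about -6, C: about +4. Region A is closest to zero.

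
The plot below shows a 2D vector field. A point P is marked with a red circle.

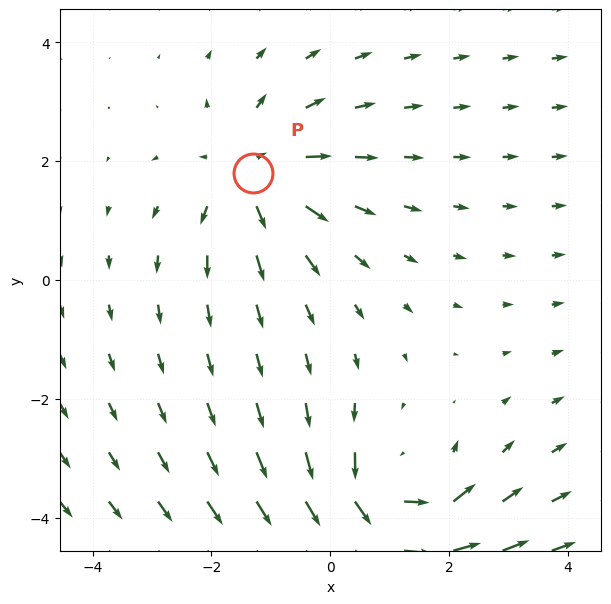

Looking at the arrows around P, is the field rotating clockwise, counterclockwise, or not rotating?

Near P at (-1.3, 1.8) the arrows show no circulation. The curl there is ≈0.

not rotating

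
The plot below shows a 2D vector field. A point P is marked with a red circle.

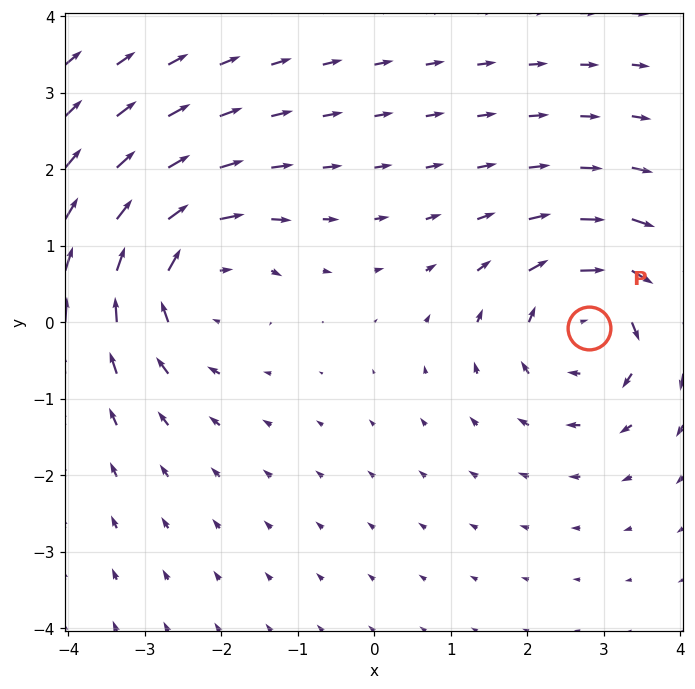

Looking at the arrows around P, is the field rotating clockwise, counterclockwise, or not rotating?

clockwise

Near P at (2.8, -0.1) the arrows circulate clockwise. The curl (z-component) there is about -3; negative curl means clockwise rotation.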